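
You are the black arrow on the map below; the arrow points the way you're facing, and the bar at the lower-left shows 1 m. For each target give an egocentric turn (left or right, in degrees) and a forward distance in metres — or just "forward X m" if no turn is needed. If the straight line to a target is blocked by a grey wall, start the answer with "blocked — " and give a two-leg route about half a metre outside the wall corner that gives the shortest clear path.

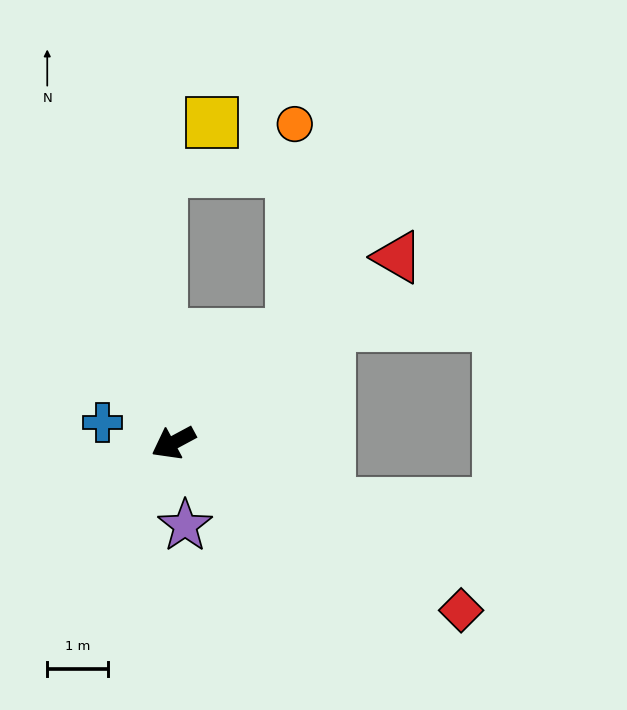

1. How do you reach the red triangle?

turn right 169°, forward 4.8 m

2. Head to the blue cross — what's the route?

turn right 44°, forward 1.2 m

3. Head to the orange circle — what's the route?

blocked — turn right 166°, forward 2.6 m, then turn left 47°, forward 3.4 m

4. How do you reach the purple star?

turn left 70°, forward 1.4 m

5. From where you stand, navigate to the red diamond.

turn left 121°, forward 5.4 m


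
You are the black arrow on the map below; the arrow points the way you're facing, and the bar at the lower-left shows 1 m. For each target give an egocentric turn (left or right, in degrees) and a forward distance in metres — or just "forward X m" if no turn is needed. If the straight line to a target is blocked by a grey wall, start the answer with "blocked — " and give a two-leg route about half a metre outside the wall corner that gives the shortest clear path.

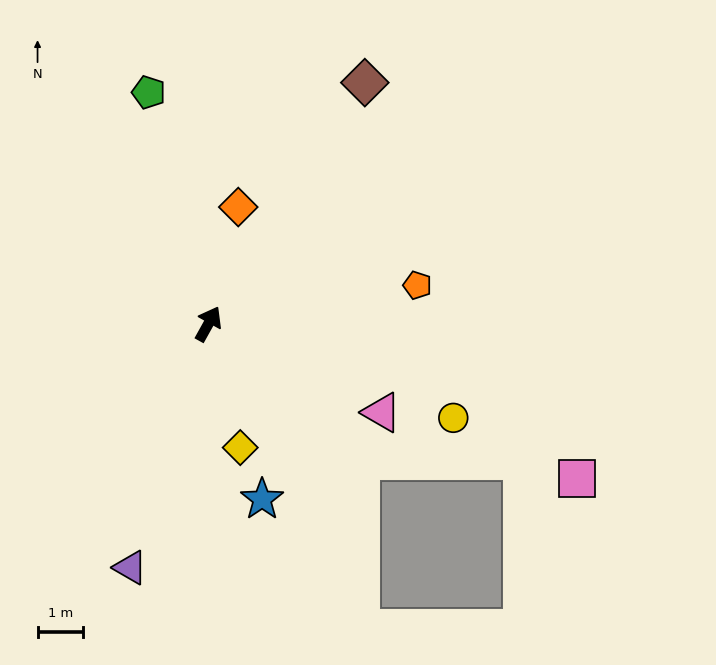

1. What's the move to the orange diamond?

turn left 15°, forward 2.7 m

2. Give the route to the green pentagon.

turn left 44°, forward 5.3 m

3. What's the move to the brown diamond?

turn right 4°, forward 6.3 m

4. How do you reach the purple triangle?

turn right 169°, forward 5.7 m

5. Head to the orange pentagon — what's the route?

turn right 50°, forward 4.7 m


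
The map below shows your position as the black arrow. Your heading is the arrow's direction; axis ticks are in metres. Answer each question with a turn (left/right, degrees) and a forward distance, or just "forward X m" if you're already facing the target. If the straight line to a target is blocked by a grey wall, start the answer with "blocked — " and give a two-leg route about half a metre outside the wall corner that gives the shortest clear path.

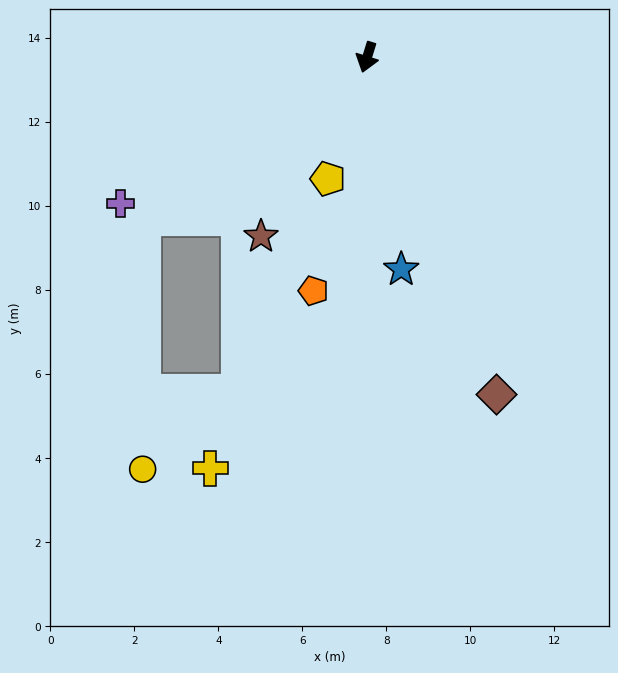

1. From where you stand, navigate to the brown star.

turn right 13°, forward 5.0 m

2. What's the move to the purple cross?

turn right 42°, forward 6.8 m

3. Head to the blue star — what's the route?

turn left 26°, forward 5.1 m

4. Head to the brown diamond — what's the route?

turn left 38°, forward 8.6 m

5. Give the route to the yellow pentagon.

forward 3.0 m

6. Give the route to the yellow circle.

blocked — turn right 37°, forward 6.6 m, then turn left 54°, forward 6.0 m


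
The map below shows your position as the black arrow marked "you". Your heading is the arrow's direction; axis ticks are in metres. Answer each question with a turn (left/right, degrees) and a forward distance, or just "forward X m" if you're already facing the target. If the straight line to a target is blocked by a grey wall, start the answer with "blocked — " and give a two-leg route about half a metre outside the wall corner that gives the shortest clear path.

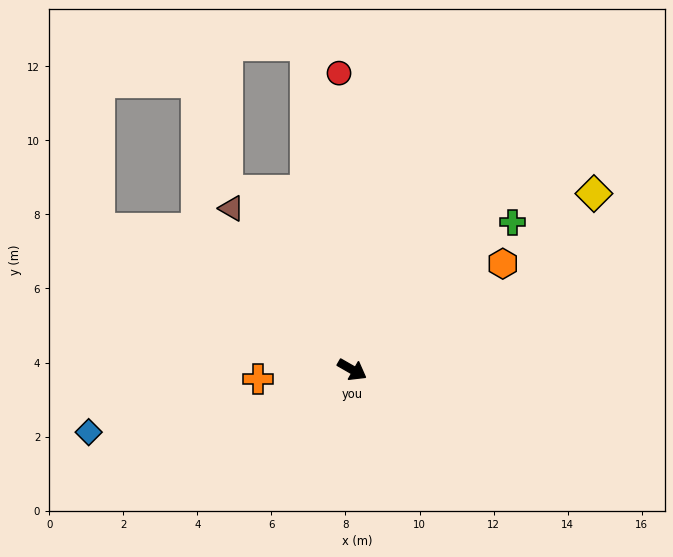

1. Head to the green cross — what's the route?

turn left 72°, forward 5.9 m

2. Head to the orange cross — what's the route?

turn right 145°, forward 2.6 m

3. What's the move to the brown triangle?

turn left 157°, forward 5.4 m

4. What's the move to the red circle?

turn left 122°, forward 8.0 m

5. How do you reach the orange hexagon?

turn left 65°, forward 5.0 m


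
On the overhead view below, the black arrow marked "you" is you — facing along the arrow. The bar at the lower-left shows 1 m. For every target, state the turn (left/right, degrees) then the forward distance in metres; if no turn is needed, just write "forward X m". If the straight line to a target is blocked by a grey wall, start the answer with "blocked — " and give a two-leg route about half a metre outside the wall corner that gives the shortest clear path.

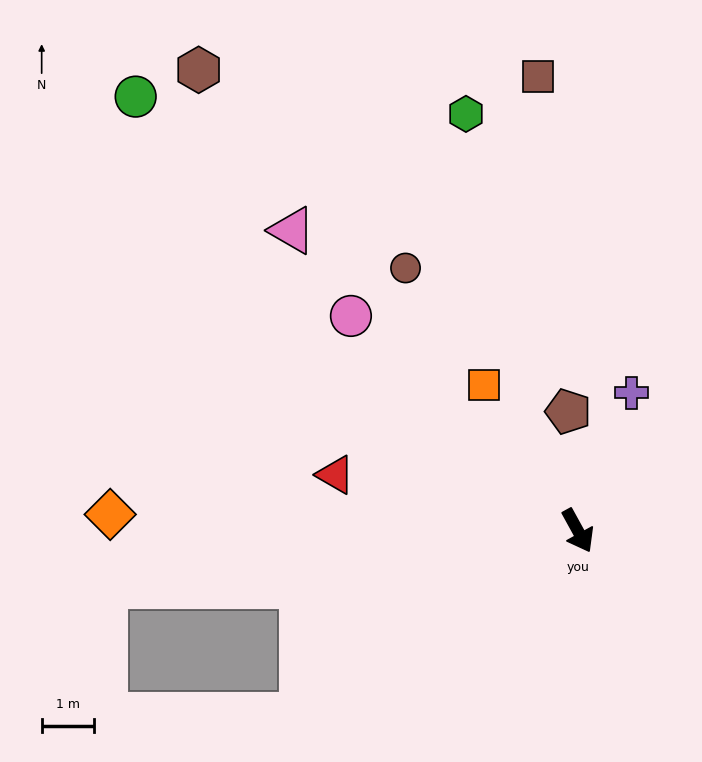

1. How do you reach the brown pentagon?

turn left 156°, forward 2.3 m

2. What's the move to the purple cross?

turn left 130°, forward 2.8 m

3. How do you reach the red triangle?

turn right 132°, forward 4.7 m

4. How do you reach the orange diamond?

turn right 121°, forward 8.9 m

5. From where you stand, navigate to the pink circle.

turn right 162°, forward 5.9 m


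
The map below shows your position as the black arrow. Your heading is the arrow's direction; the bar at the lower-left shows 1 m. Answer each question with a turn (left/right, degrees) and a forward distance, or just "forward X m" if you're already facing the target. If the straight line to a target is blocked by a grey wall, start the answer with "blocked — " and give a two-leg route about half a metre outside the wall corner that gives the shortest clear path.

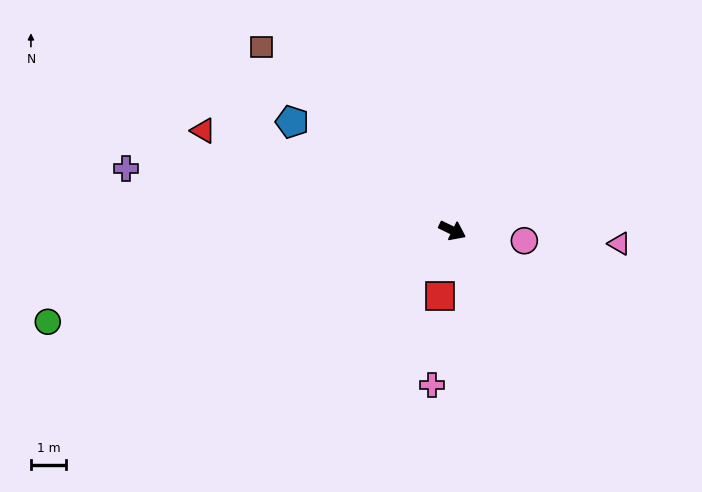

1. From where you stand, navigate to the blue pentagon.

turn left 172°, forward 5.5 m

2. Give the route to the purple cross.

turn right 165°, forward 9.4 m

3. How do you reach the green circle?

turn right 141°, forward 11.8 m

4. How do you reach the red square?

turn right 75°, forward 1.9 m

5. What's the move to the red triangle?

turn right 176°, forward 7.6 m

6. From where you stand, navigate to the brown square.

turn left 162°, forward 7.5 m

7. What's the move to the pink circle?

turn left 18°, forward 2.1 m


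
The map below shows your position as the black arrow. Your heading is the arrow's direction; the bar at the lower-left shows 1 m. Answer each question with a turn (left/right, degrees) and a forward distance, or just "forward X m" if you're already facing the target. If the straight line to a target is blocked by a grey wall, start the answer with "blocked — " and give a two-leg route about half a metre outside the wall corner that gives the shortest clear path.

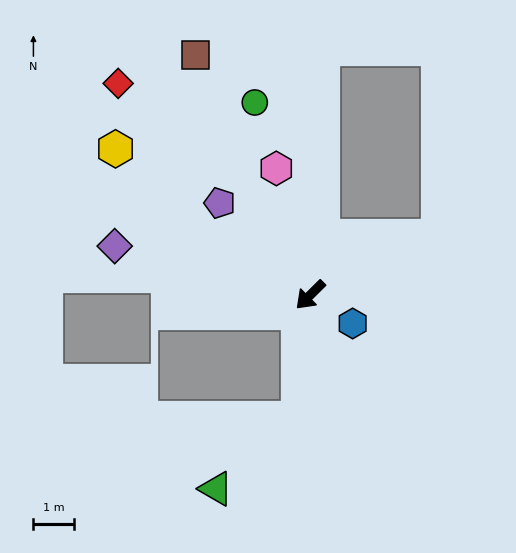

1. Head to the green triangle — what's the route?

blocked — turn left 40°, forward 3.1 m, then turn right 44°, forward 2.7 m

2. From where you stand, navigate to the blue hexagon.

turn left 101°, forward 1.3 m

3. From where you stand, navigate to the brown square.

turn right 109°, forward 6.5 m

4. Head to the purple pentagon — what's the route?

turn right 90°, forward 3.2 m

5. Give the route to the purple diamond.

turn right 59°, forward 5.0 m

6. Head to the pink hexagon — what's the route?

turn right 120°, forward 3.2 m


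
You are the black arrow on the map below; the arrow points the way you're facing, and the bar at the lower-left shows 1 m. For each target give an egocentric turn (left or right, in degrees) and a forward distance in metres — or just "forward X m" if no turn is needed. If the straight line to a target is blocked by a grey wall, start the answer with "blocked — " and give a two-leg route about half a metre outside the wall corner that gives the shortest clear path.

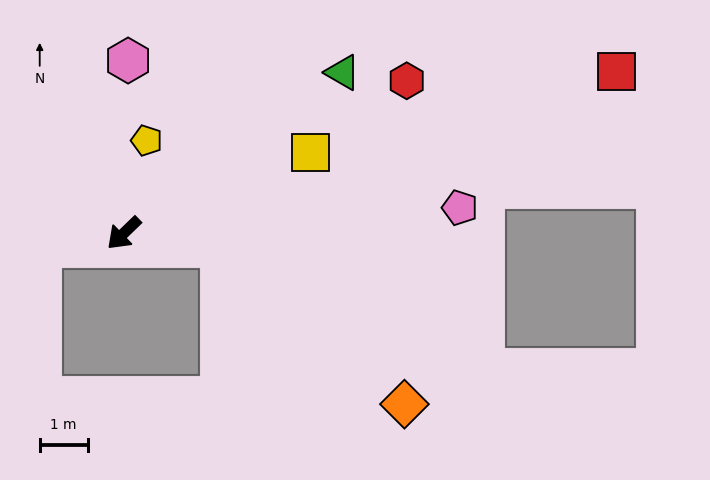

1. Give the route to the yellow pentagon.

turn right 148°, forward 2.0 m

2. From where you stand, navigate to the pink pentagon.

turn left 140°, forward 7.0 m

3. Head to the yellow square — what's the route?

turn left 159°, forward 4.2 m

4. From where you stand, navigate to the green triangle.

turn left 172°, forward 5.7 m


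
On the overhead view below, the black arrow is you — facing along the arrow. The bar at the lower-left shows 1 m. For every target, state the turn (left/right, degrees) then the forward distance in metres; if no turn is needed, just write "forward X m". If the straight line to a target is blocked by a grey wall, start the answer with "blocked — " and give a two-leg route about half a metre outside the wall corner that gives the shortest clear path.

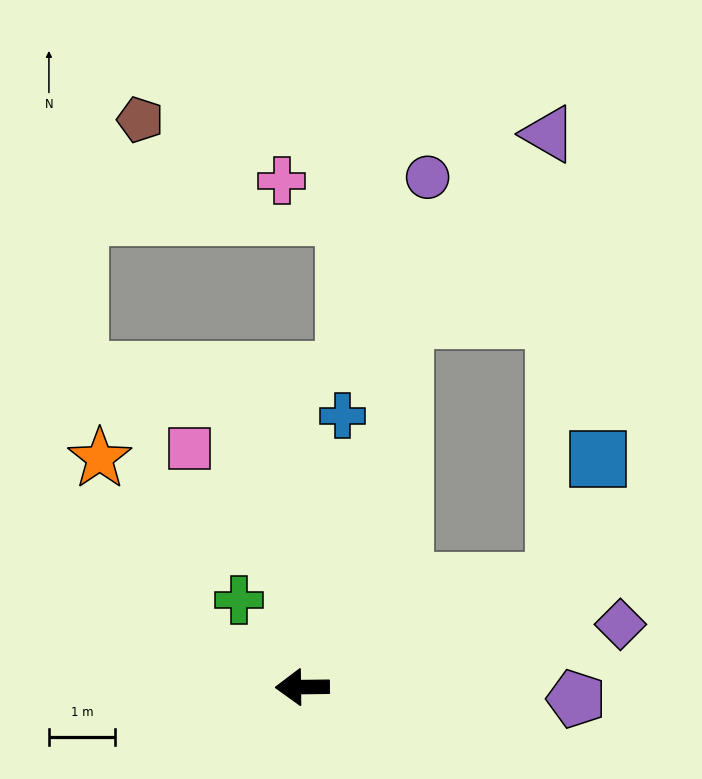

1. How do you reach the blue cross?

turn right 99°, forward 4.2 m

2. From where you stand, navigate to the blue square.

blocked — turn right 158°, forward 4.1 m, then turn left 47°, forward 2.0 m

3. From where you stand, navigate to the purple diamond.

turn right 170°, forward 4.9 m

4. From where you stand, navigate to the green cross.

turn right 55°, forward 1.6 m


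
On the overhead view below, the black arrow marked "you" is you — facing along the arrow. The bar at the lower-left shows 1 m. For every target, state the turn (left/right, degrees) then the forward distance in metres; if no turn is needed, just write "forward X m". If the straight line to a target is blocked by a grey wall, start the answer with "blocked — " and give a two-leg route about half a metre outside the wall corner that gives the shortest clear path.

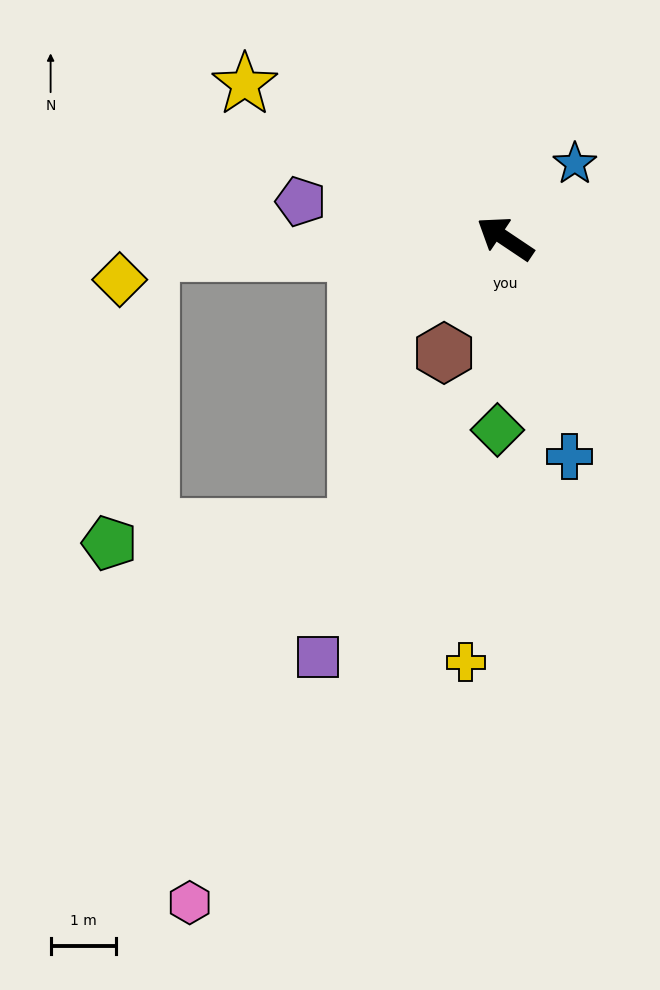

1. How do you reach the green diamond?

turn left 121°, forward 2.9 m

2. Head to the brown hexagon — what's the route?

turn left 96°, forward 2.0 m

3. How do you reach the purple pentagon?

turn left 24°, forward 3.2 m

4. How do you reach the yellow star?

turn left 3°, forward 4.6 m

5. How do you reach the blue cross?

turn left 140°, forward 3.5 m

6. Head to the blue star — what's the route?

turn right 99°, forward 1.6 m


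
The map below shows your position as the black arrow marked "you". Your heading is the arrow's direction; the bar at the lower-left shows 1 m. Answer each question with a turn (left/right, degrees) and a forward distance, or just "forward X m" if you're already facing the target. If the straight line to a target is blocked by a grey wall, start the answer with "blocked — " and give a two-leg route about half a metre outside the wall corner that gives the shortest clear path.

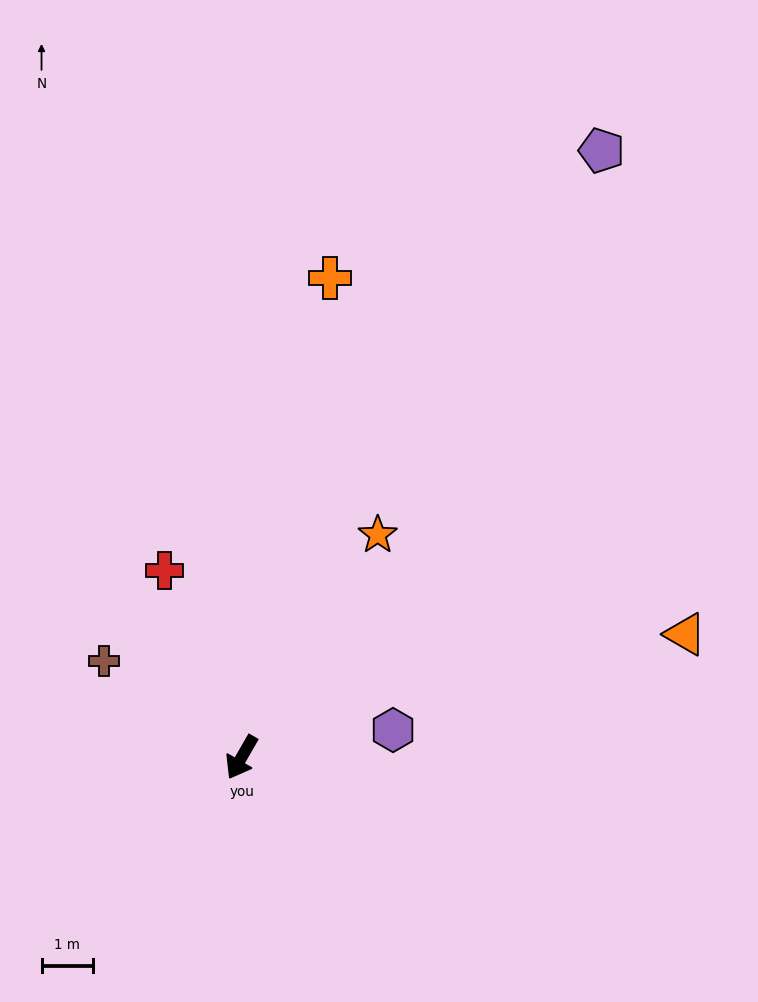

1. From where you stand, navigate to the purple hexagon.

turn left 130°, forward 3.0 m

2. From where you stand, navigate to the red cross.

turn right 128°, forward 4.0 m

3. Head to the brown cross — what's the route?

turn right 95°, forward 3.3 m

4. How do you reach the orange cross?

turn right 161°, forward 9.5 m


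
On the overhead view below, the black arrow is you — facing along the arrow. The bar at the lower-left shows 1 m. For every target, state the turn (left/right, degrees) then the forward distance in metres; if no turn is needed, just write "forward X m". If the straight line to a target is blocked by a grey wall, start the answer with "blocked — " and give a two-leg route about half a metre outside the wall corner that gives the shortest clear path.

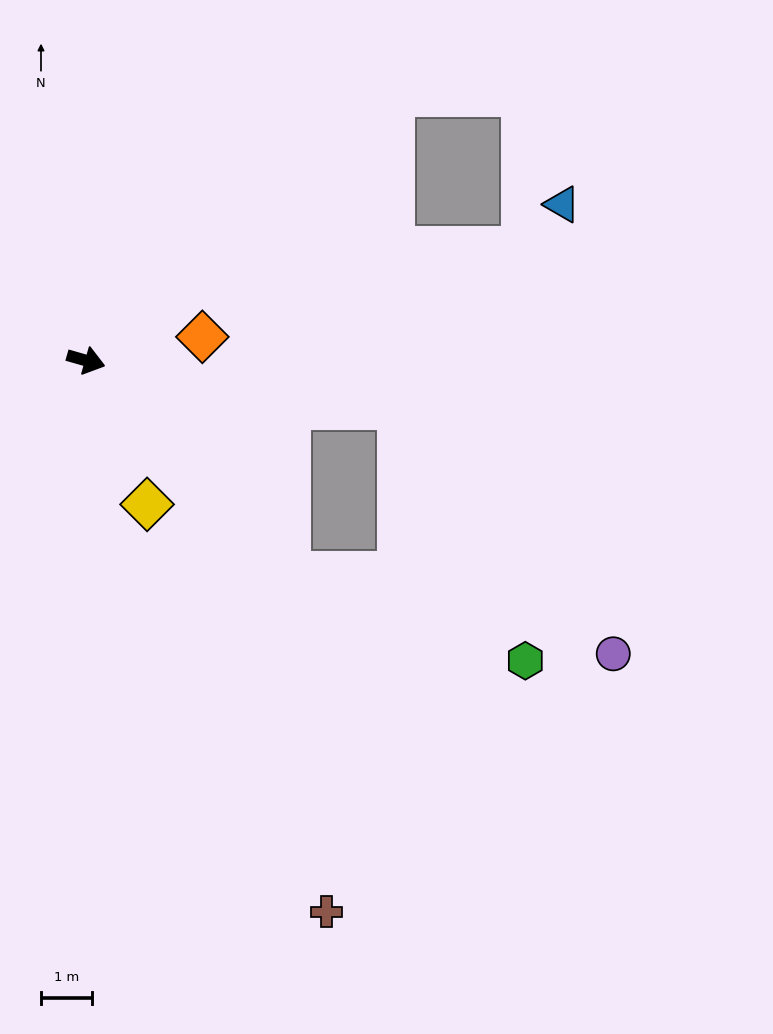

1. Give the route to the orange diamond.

turn left 27°, forward 2.3 m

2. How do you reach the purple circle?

blocked — turn right 30°, forward 5.8 m, then turn left 32°, forward 6.5 m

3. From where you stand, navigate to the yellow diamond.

turn right 51°, forward 3.1 m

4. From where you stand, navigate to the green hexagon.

blocked — turn right 30°, forward 5.8 m, then turn left 26°, forward 4.9 m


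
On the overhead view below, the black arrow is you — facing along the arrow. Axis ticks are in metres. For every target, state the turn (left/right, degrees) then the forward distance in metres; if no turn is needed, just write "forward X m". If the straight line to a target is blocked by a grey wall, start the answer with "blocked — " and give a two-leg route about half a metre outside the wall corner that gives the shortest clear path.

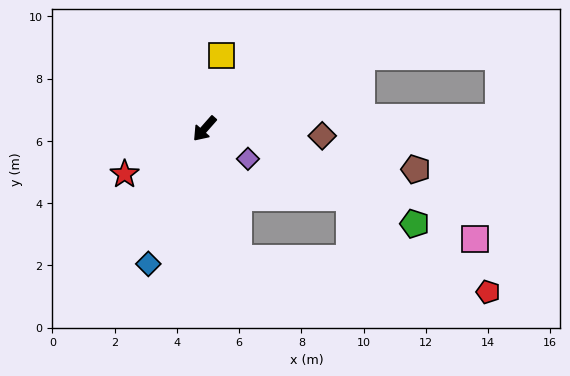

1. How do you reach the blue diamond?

turn left 19°, forward 4.7 m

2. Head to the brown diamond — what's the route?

turn left 128°, forward 3.8 m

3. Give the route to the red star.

turn right 19°, forward 3.0 m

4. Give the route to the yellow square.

turn right 152°, forward 2.4 m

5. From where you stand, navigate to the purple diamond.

turn left 97°, forward 1.7 m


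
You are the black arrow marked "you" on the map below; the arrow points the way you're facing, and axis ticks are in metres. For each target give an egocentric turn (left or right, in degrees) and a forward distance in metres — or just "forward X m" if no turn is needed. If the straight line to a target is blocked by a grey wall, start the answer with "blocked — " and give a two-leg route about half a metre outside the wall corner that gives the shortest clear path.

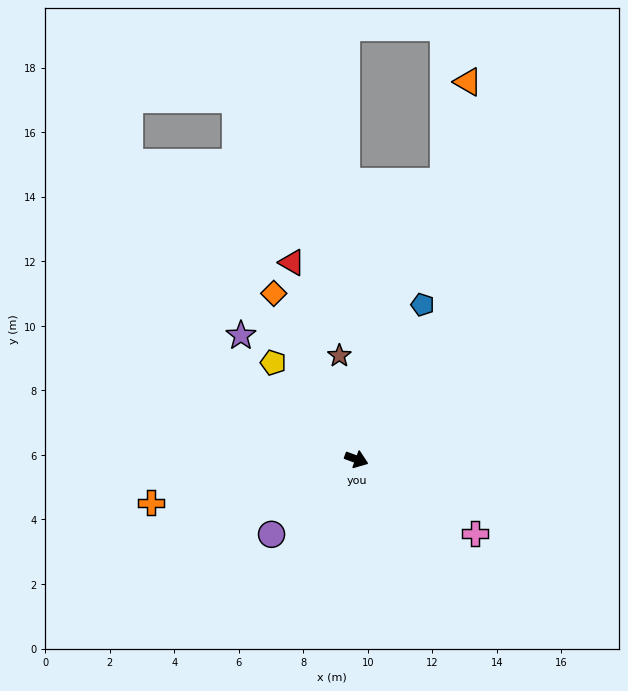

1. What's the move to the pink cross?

turn right 12°, forward 4.3 m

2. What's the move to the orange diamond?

turn left 137°, forward 5.7 m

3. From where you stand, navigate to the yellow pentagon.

turn left 151°, forward 4.0 m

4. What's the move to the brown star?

turn left 120°, forward 3.3 m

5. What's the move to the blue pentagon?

turn left 87°, forward 5.2 m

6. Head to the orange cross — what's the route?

turn right 148°, forward 6.5 m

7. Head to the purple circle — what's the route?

turn right 118°, forward 3.5 m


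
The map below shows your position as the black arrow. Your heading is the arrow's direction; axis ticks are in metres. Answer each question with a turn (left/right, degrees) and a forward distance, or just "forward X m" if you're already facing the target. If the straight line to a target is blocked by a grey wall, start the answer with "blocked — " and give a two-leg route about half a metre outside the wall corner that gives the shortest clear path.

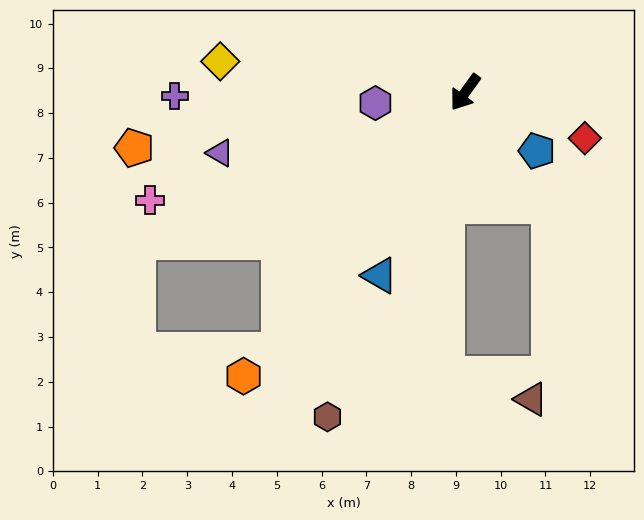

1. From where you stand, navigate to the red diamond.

turn left 105°, forward 2.9 m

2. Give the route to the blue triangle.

turn left 11°, forward 4.5 m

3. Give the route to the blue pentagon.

turn left 87°, forward 2.1 m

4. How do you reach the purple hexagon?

turn right 47°, forward 2.0 m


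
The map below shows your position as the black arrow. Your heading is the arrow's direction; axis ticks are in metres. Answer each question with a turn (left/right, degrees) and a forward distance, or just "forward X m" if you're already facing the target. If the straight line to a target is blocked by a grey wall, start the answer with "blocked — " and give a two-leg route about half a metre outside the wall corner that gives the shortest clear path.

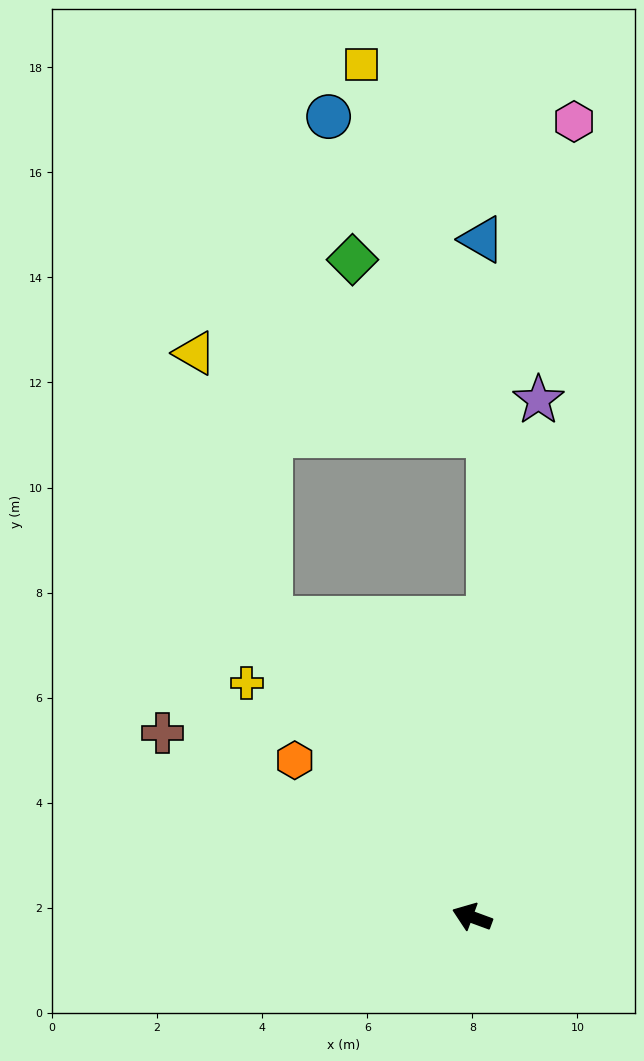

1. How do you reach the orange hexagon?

turn right 21°, forward 4.5 m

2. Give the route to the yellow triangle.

blocked — turn right 36°, forward 6.9 m, then turn right 18°, forward 5.3 m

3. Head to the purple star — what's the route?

turn right 77°, forward 9.9 m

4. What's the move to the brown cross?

turn right 11°, forward 6.9 m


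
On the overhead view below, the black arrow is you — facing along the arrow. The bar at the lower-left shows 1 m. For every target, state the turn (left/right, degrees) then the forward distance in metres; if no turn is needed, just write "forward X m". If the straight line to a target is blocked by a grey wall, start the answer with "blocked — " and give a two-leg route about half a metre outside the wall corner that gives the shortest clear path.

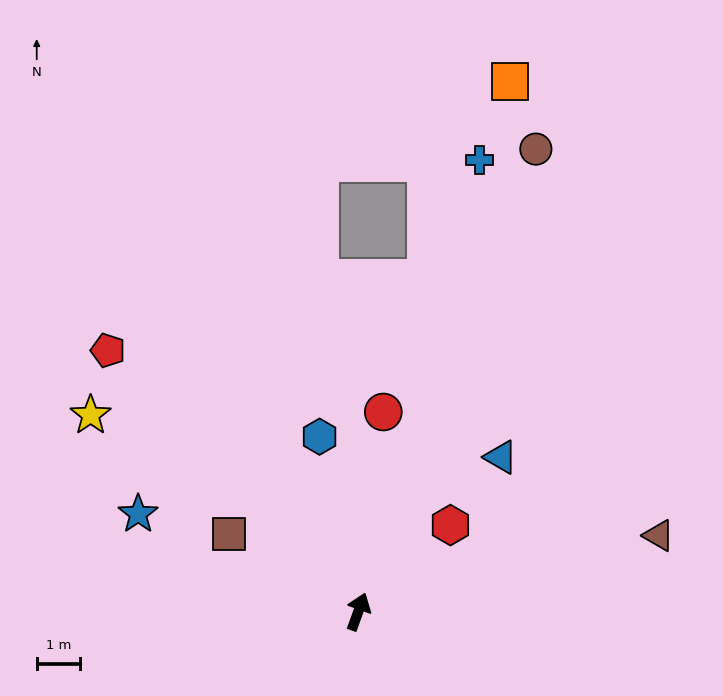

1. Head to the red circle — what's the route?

turn left 13°, forward 4.6 m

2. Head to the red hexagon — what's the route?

turn right 27°, forward 2.9 m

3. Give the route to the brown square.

turn left 79°, forward 3.4 m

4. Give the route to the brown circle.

forward 11.4 m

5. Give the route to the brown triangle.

turn right 56°, forward 7.1 m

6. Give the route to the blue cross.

turn left 5°, forward 10.7 m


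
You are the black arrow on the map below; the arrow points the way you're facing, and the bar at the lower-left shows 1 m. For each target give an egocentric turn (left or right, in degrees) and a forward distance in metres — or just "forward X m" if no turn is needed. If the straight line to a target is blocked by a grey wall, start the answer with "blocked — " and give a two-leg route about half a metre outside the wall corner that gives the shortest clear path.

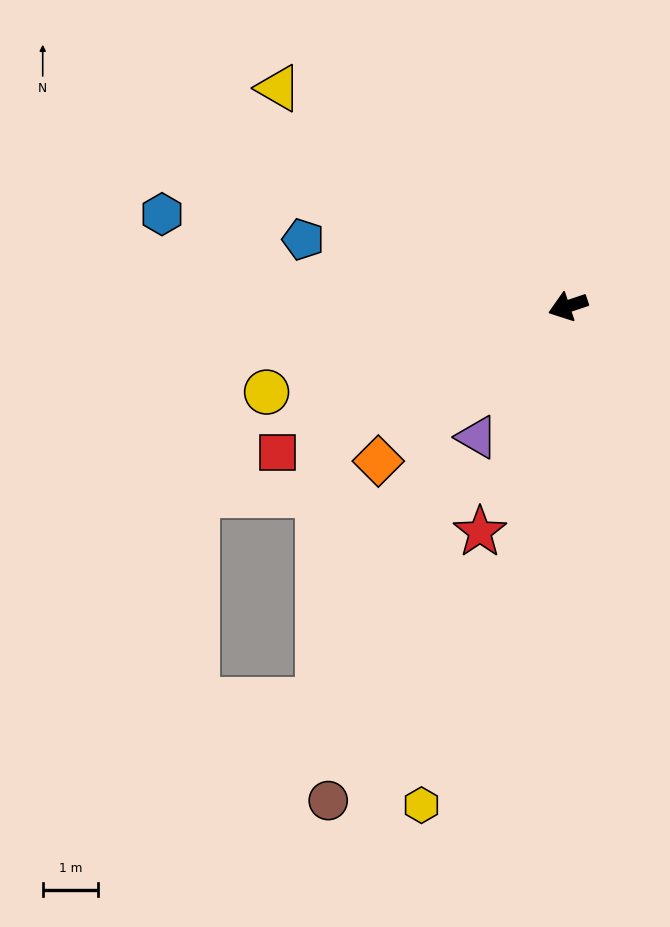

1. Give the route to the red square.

turn left 8°, forward 5.9 m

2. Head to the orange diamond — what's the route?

turn left 21°, forward 4.4 m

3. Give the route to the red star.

turn left 50°, forward 4.4 m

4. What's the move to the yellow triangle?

turn right 56°, forward 6.6 m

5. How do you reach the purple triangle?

turn left 37°, forward 2.9 m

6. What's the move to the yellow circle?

turn right 3°, forward 5.7 m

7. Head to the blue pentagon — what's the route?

turn right 33°, forward 5.0 m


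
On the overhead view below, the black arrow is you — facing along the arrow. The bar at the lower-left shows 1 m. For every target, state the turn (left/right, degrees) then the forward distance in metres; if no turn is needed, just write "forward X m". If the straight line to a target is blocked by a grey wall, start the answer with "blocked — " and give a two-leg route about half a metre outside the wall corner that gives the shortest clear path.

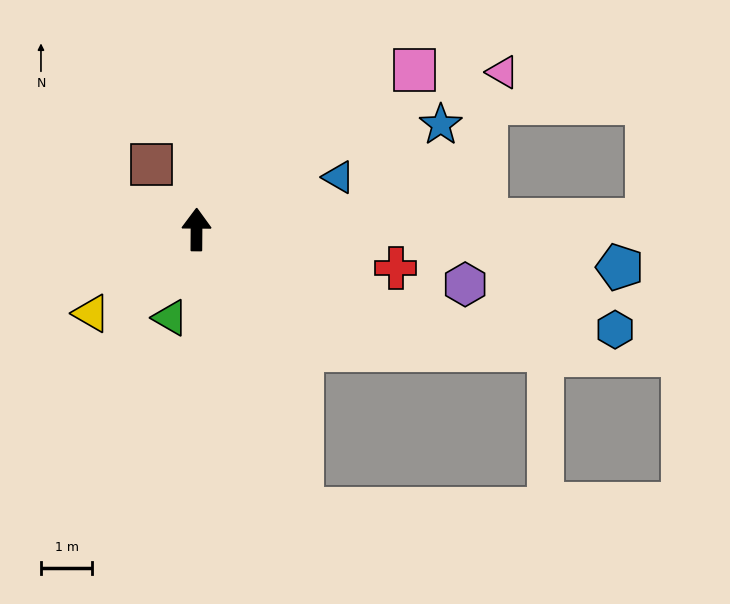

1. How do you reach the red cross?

turn right 101°, forward 3.9 m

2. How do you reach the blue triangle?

turn right 69°, forward 2.9 m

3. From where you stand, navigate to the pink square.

turn right 53°, forward 5.2 m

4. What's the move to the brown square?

turn left 35°, forward 1.5 m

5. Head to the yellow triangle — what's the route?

turn left 129°, forward 2.6 m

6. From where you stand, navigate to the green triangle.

turn left 164°, forward 1.8 m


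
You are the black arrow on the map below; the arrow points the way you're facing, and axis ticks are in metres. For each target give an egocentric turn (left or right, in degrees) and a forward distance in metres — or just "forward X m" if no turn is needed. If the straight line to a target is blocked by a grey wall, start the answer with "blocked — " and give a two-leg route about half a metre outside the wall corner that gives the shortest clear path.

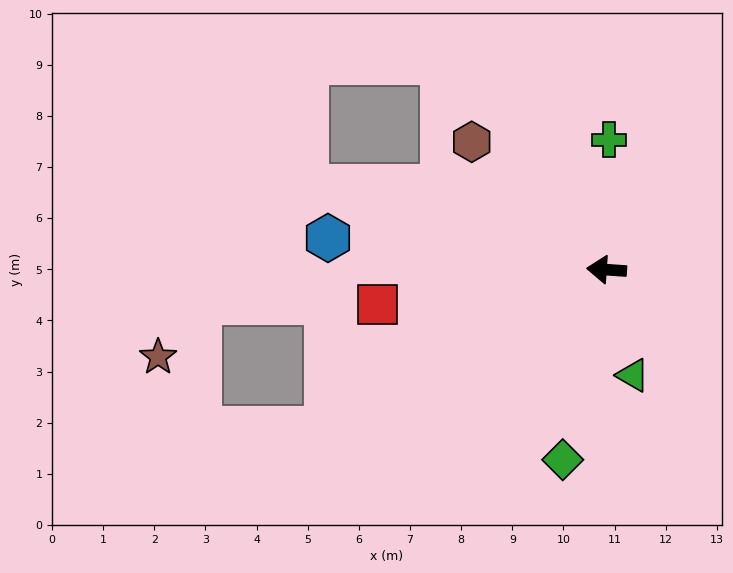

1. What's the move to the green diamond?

turn left 81°, forward 3.8 m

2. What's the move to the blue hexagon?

turn right 3°, forward 5.5 m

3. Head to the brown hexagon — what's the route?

turn right 40°, forward 3.6 m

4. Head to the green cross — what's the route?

turn right 87°, forward 2.5 m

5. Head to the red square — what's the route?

turn left 13°, forward 4.5 m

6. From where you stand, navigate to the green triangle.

turn left 108°, forward 2.1 m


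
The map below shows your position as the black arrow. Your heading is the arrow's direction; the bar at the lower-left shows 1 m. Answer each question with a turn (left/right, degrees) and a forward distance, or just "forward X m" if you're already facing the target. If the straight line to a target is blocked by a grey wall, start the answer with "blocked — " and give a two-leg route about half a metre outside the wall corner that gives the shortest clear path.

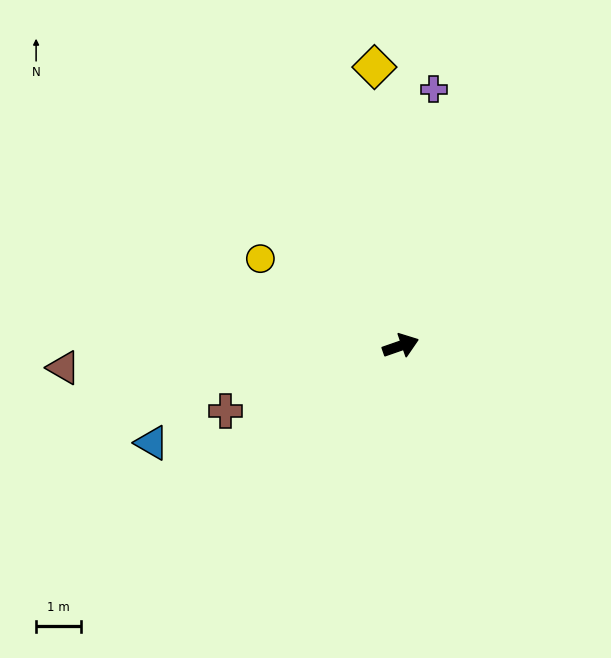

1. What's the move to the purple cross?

turn left 64°, forward 5.8 m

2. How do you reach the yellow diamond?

turn left 76°, forward 6.3 m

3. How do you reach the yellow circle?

turn left 129°, forward 3.7 m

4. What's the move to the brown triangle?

turn left 165°, forward 7.6 m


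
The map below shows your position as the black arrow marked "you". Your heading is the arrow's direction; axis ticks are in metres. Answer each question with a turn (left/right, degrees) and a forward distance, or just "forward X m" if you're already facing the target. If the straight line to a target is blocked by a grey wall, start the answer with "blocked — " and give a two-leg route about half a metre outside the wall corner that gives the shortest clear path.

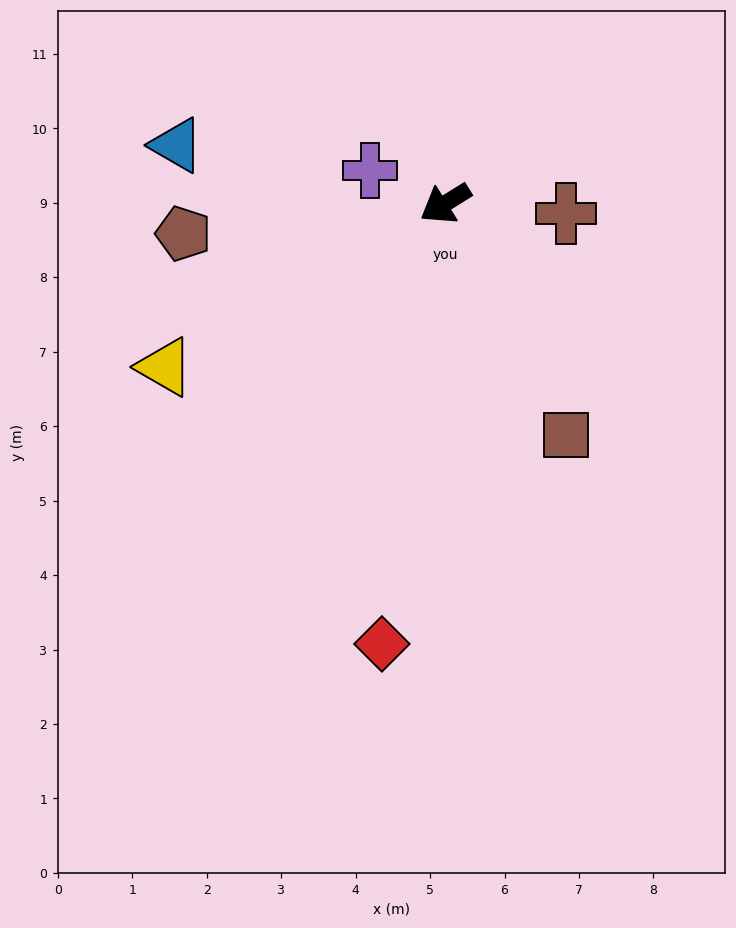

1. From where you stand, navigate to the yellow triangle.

forward 4.4 m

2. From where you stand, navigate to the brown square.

turn left 86°, forward 3.5 m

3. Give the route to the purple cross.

turn right 55°, forward 1.1 m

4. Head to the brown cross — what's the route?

turn left 143°, forward 1.6 m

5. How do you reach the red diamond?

turn left 50°, forward 6.0 m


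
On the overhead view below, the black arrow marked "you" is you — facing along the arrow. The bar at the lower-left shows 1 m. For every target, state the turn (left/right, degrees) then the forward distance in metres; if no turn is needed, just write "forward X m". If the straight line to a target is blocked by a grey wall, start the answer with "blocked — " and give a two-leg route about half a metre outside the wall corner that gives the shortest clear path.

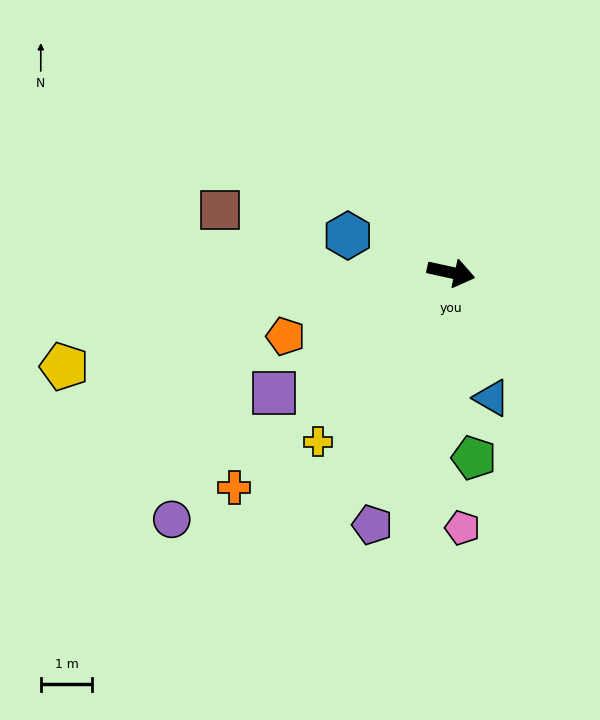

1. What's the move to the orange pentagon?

turn right 147°, forward 3.4 m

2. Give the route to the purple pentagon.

turn right 95°, forward 5.1 m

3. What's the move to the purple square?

turn right 134°, forward 4.2 m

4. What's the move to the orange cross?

turn right 123°, forward 5.9 m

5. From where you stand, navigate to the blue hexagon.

turn left 173°, forward 2.1 m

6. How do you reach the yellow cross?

turn right 116°, forward 4.2 m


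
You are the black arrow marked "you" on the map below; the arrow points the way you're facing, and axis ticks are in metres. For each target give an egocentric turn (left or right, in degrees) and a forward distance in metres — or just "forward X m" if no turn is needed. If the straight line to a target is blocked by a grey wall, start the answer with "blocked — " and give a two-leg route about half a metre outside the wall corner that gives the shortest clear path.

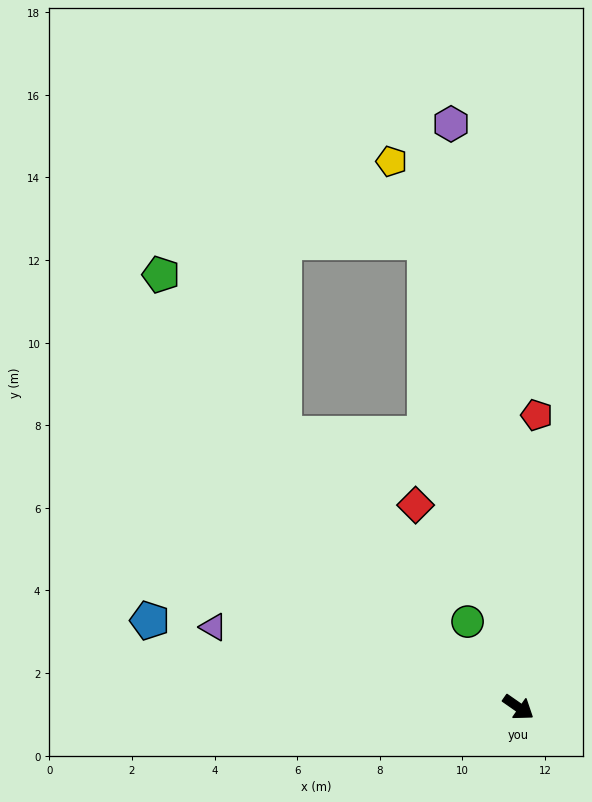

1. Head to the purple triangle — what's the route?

turn right 160°, forward 7.6 m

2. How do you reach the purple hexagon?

turn left 131°, forward 14.2 m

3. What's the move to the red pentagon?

turn left 121°, forward 7.1 m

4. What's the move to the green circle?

turn left 156°, forward 2.4 m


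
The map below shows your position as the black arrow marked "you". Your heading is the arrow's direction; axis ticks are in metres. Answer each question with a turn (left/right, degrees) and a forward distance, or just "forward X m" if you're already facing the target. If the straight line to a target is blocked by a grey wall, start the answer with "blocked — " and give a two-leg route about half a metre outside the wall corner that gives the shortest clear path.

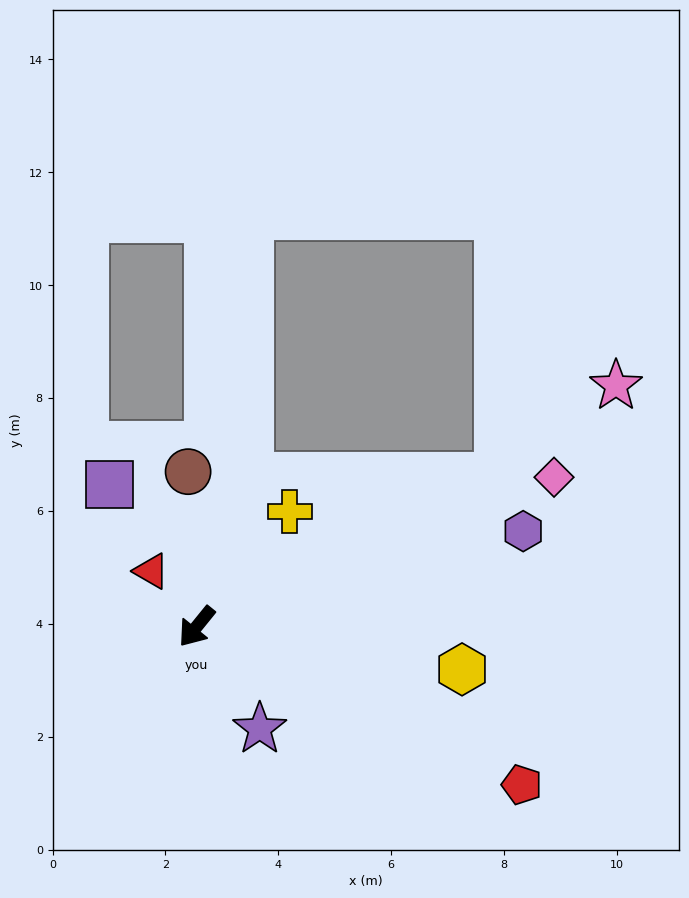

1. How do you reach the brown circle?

turn right 138°, forward 2.8 m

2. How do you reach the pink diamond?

turn left 152°, forward 6.9 m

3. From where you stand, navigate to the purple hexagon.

turn left 145°, forward 6.0 m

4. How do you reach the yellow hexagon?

turn left 120°, forward 4.8 m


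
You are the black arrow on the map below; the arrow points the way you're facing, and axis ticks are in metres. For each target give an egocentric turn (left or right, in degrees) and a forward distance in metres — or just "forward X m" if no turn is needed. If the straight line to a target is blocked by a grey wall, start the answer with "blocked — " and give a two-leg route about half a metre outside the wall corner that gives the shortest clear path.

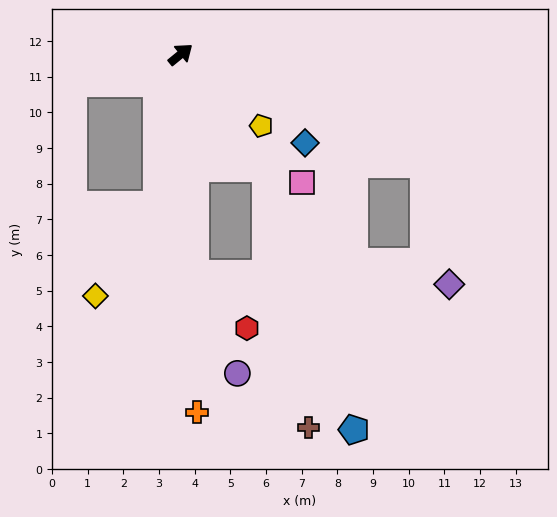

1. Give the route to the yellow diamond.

blocked — turn right 138°, forward 4.3 m, then turn right 26°, forward 3.1 m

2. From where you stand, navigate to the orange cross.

turn right 127°, forward 10.0 m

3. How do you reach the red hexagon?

blocked — turn right 126°, forward 6.2 m, then turn left 41°, forward 2.1 m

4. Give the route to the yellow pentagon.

turn right 81°, forward 3.0 m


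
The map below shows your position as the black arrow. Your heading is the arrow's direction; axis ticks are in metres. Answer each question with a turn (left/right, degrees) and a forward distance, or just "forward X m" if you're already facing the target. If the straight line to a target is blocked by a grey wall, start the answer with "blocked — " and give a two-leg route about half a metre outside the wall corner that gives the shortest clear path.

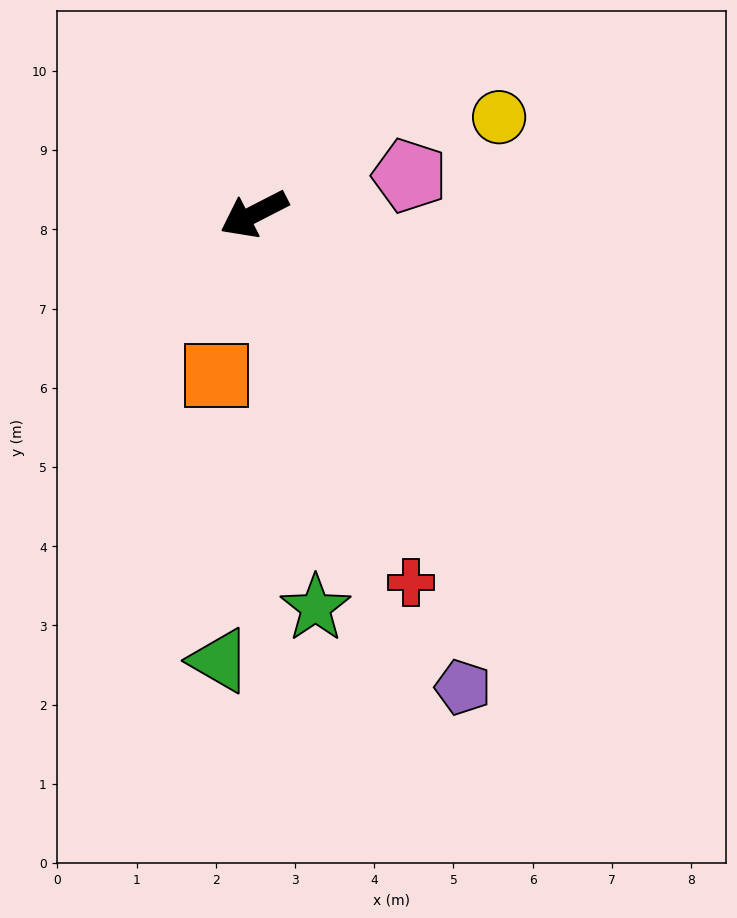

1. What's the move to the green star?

turn left 72°, forward 5.0 m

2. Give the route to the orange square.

turn left 50°, forward 2.1 m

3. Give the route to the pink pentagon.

turn left 167°, forward 2.0 m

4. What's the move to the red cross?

turn left 86°, forward 5.1 m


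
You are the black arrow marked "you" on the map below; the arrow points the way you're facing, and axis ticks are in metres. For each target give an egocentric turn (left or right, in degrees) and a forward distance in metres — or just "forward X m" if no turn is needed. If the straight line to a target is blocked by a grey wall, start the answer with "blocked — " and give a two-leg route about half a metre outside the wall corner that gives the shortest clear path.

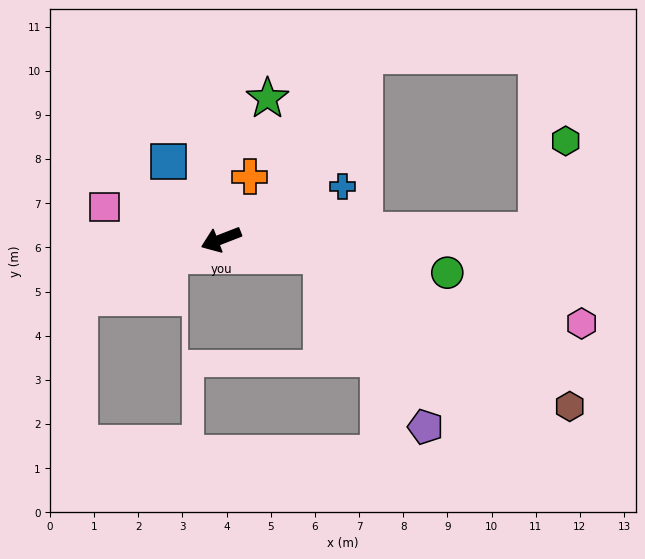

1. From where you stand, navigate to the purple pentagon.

blocked — turn left 150°, forward 2.3 m, then turn right 50°, forward 4.5 m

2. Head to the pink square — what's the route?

turn right 37°, forward 2.7 m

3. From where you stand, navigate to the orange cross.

turn right 136°, forward 1.6 m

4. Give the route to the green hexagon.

blocked — turn left 160°, forward 7.2 m, then turn left 71°, forward 2.1 m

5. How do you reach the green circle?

turn left 150°, forward 5.2 m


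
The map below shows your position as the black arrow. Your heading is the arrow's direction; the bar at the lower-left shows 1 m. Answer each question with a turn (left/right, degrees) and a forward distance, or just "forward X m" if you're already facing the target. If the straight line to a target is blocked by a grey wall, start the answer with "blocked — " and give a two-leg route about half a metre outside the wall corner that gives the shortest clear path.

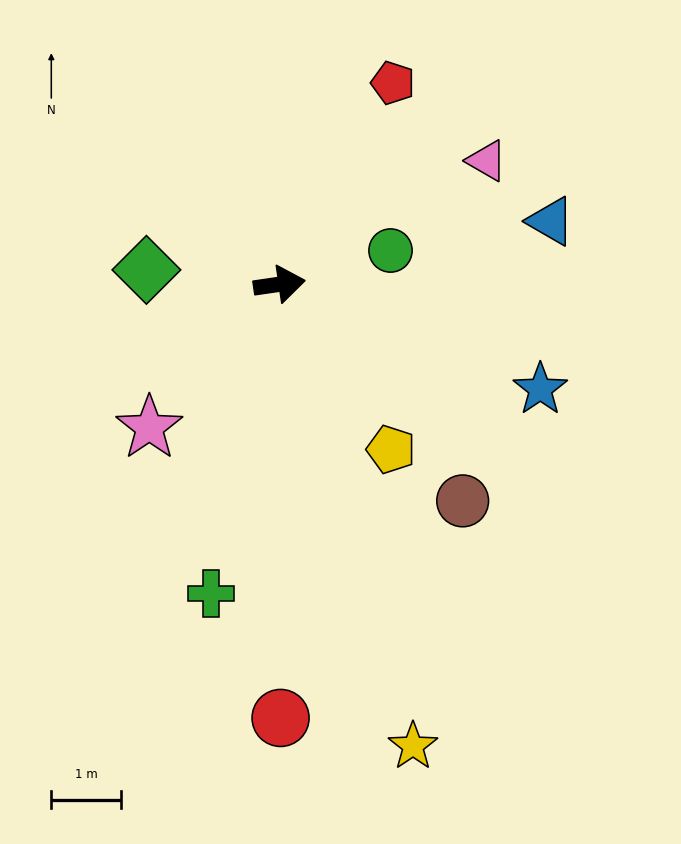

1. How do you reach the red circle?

turn right 98°, forward 6.2 m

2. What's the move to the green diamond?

turn left 166°, forward 1.9 m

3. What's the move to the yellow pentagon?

turn right 64°, forward 2.9 m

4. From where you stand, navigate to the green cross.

turn right 111°, forward 4.5 m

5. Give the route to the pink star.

turn right 141°, forward 2.8 m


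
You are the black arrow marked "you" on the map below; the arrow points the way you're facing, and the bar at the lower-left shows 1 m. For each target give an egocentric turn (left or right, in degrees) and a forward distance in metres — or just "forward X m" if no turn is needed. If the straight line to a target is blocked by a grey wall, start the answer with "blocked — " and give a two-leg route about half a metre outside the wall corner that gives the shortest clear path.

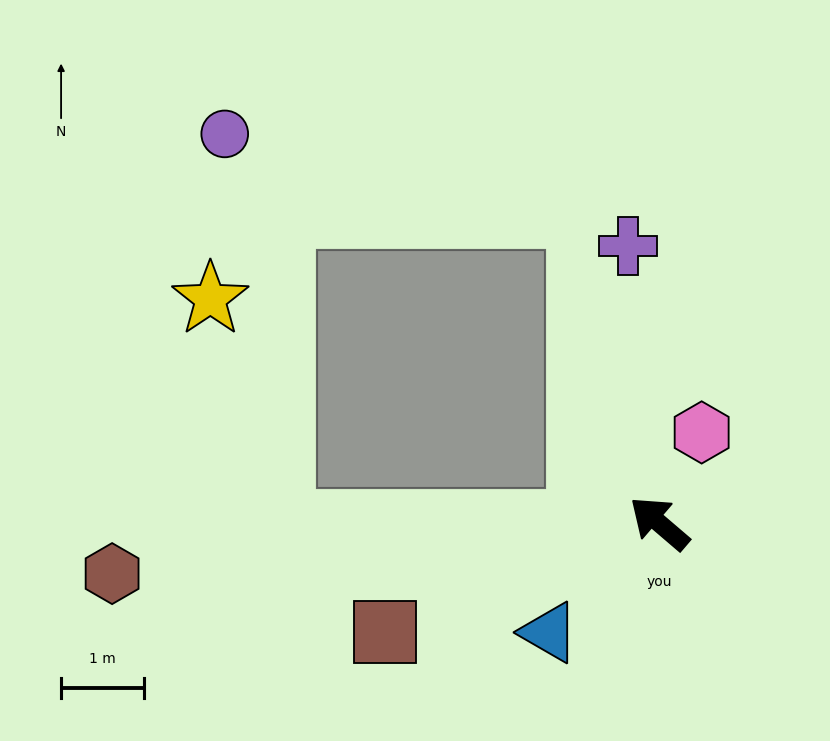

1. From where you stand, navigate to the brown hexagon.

turn left 46°, forward 6.6 m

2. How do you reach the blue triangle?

turn left 85°, forward 1.9 m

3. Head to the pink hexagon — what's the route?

turn right 75°, forward 1.2 m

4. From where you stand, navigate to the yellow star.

blocked — turn left 41°, forward 4.6 m, then turn right 74°, forward 2.8 m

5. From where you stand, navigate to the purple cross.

turn right 43°, forward 3.4 m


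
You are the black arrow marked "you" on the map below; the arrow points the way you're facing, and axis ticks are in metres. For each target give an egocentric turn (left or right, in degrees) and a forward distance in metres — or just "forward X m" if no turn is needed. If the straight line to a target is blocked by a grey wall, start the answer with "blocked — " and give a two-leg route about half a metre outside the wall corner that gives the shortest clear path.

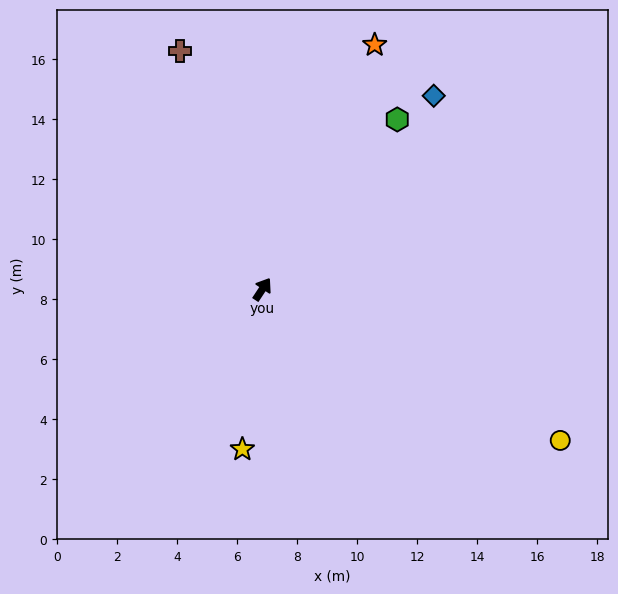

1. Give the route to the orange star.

turn left 9°, forward 9.0 m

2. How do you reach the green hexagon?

turn right 5°, forward 7.2 m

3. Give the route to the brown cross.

turn left 53°, forward 8.4 m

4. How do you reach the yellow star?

turn right 154°, forward 5.4 m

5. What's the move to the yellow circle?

turn right 83°, forward 11.1 m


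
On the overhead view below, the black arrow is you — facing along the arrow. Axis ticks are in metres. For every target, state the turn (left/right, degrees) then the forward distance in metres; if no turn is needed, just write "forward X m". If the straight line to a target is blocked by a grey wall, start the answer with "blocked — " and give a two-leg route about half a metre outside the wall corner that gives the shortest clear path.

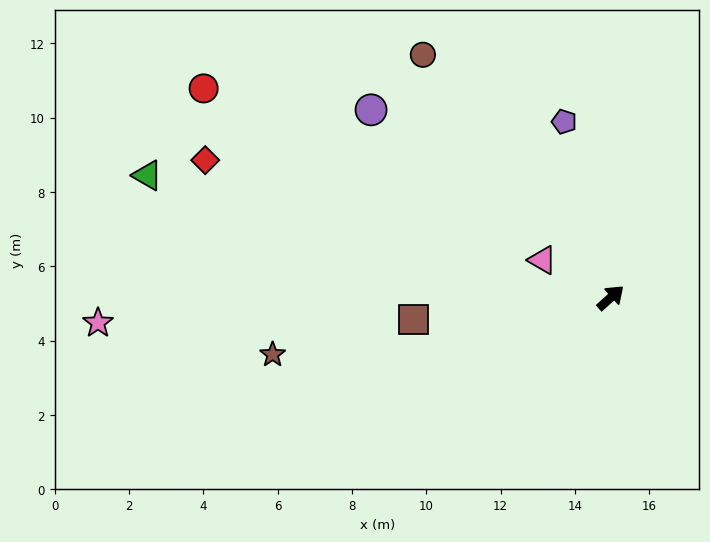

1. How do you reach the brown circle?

turn left 86°, forward 8.3 m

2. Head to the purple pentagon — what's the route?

turn left 63°, forward 4.9 m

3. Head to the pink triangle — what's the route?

turn left 109°, forward 2.1 m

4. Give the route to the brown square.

turn left 144°, forward 5.3 m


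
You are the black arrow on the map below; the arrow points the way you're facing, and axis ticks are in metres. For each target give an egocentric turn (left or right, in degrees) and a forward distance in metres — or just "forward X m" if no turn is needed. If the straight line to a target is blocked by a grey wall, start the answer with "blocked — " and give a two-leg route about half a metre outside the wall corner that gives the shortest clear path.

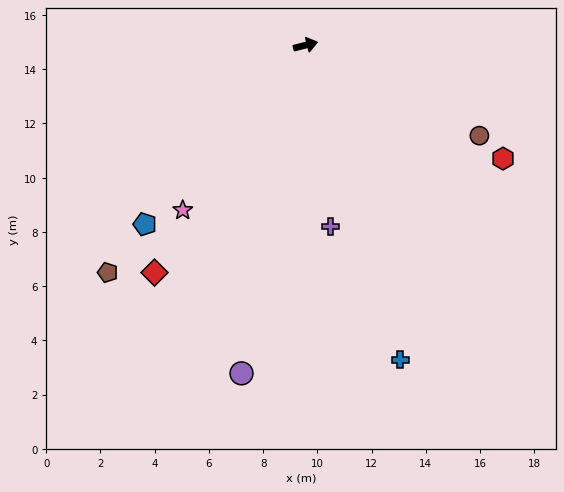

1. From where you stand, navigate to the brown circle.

turn right 42°, forward 7.2 m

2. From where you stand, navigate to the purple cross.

turn right 97°, forward 6.7 m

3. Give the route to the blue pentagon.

turn right 146°, forward 8.9 m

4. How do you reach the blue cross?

turn right 88°, forward 12.1 m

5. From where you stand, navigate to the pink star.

turn right 141°, forward 7.6 m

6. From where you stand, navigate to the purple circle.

turn right 115°, forward 12.3 m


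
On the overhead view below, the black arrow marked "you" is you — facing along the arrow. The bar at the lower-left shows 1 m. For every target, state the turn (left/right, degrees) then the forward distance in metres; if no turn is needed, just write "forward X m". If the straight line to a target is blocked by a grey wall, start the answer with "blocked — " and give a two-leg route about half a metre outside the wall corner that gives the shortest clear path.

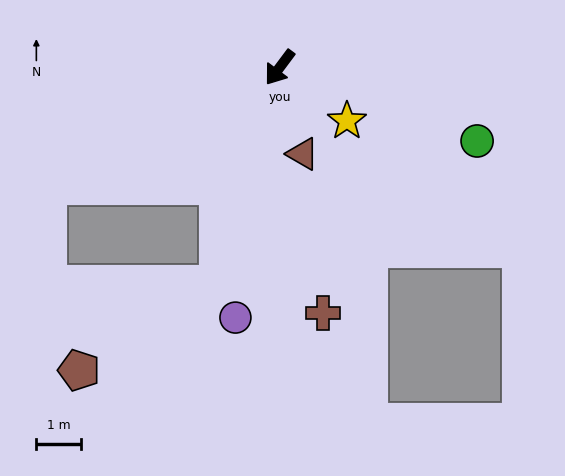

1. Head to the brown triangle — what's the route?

turn left 52°, forward 2.0 m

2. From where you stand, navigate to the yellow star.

turn left 88°, forward 1.9 m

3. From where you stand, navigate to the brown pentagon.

blocked — turn left 21°, forward 5.1 m, then turn right 42°, forward 3.7 m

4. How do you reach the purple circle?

turn left 27°, forward 5.7 m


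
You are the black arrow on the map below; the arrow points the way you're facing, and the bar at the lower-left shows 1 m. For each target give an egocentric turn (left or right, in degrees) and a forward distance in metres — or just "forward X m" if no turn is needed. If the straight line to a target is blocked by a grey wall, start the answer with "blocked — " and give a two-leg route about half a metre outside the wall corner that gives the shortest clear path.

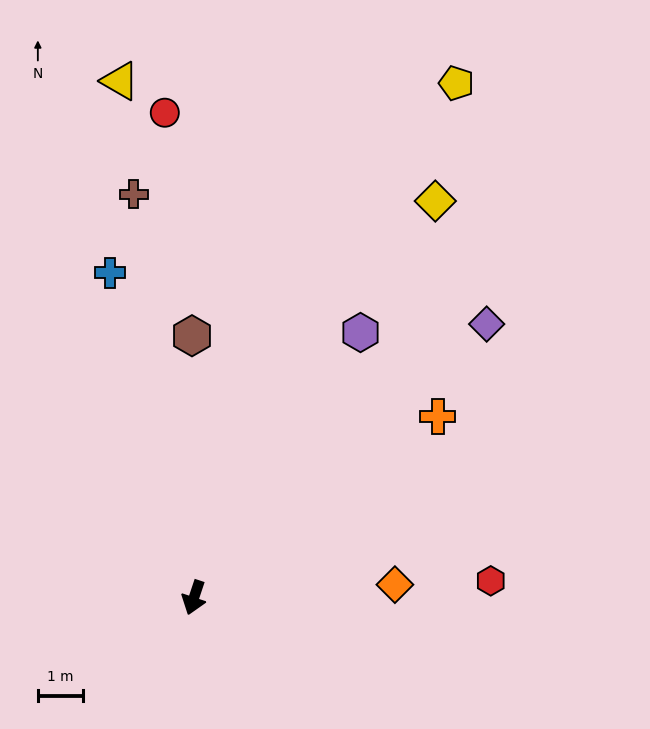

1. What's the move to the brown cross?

turn right 153°, forward 9.1 m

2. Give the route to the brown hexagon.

turn right 161°, forward 5.8 m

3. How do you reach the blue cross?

turn right 147°, forward 7.5 m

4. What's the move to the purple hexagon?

turn left 166°, forward 7.0 m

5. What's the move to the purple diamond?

turn left 152°, forward 8.9 m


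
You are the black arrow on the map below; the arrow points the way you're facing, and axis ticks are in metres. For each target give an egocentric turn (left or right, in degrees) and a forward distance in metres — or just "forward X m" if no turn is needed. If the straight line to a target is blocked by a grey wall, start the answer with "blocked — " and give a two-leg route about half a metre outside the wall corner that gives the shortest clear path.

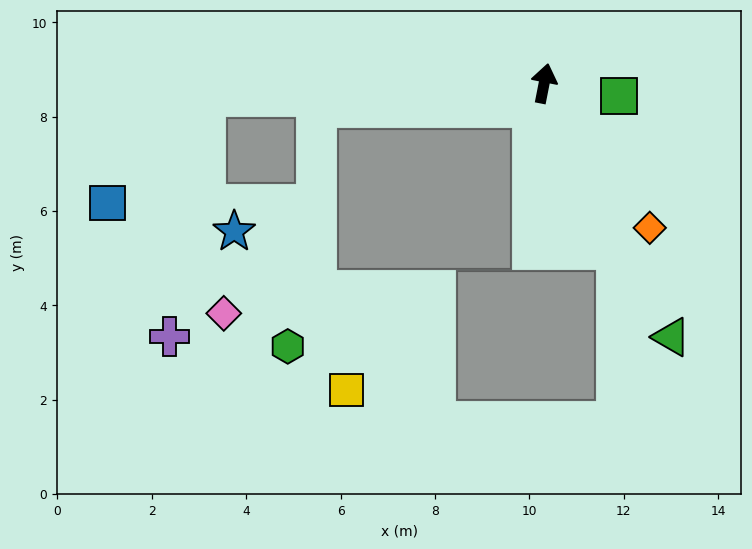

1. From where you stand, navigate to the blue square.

blocked — turn left 103°, forward 7.2 m, then turn left 46°, forward 3.1 m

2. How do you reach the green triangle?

turn right 142°, forward 6.0 m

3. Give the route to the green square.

turn right 89°, forward 1.6 m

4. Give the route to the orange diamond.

turn right 133°, forward 3.8 m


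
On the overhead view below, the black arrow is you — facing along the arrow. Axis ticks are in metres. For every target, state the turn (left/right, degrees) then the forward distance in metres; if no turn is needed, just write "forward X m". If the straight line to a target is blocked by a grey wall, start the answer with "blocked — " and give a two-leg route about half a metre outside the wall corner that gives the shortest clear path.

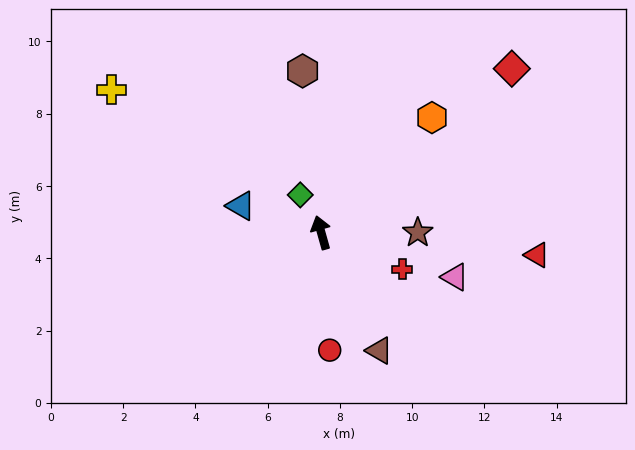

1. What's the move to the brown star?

turn right 106°, forward 2.7 m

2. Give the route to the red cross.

turn right 130°, forward 2.5 m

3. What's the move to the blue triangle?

turn left 56°, forward 2.3 m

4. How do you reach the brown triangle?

turn right 169°, forward 3.6 m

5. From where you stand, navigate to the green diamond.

turn left 13°, forward 1.2 m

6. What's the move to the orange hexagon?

turn right 60°, forward 4.4 m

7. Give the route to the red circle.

turn left 168°, forward 3.3 m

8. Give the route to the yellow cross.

turn left 40°, forward 7.0 m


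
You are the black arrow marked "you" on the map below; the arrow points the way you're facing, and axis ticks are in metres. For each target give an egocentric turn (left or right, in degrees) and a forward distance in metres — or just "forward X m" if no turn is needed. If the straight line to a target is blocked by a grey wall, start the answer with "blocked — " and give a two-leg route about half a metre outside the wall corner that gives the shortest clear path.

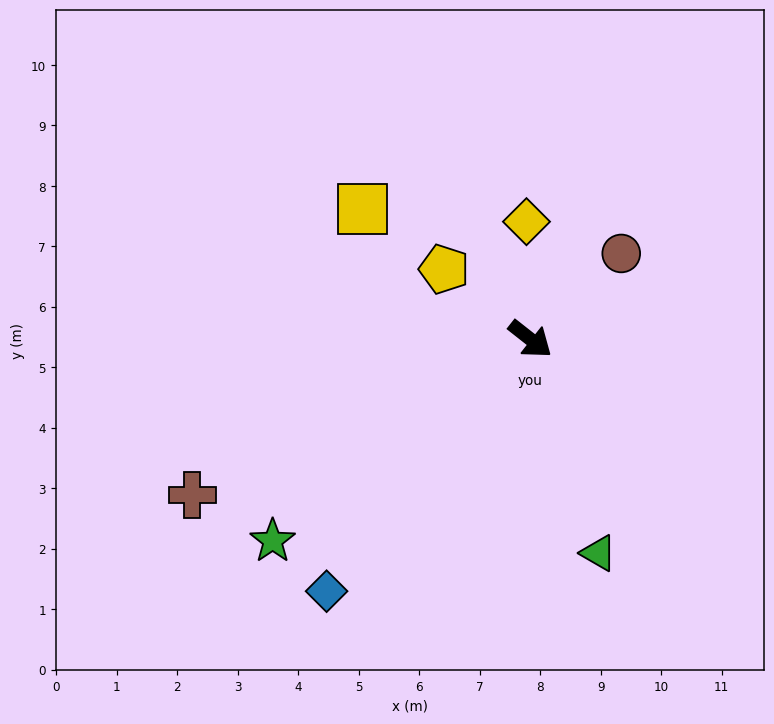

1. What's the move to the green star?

turn right 104°, forward 5.4 m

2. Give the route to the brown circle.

turn left 82°, forward 2.1 m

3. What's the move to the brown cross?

turn right 117°, forward 6.2 m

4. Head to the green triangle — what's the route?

turn right 34°, forward 3.7 m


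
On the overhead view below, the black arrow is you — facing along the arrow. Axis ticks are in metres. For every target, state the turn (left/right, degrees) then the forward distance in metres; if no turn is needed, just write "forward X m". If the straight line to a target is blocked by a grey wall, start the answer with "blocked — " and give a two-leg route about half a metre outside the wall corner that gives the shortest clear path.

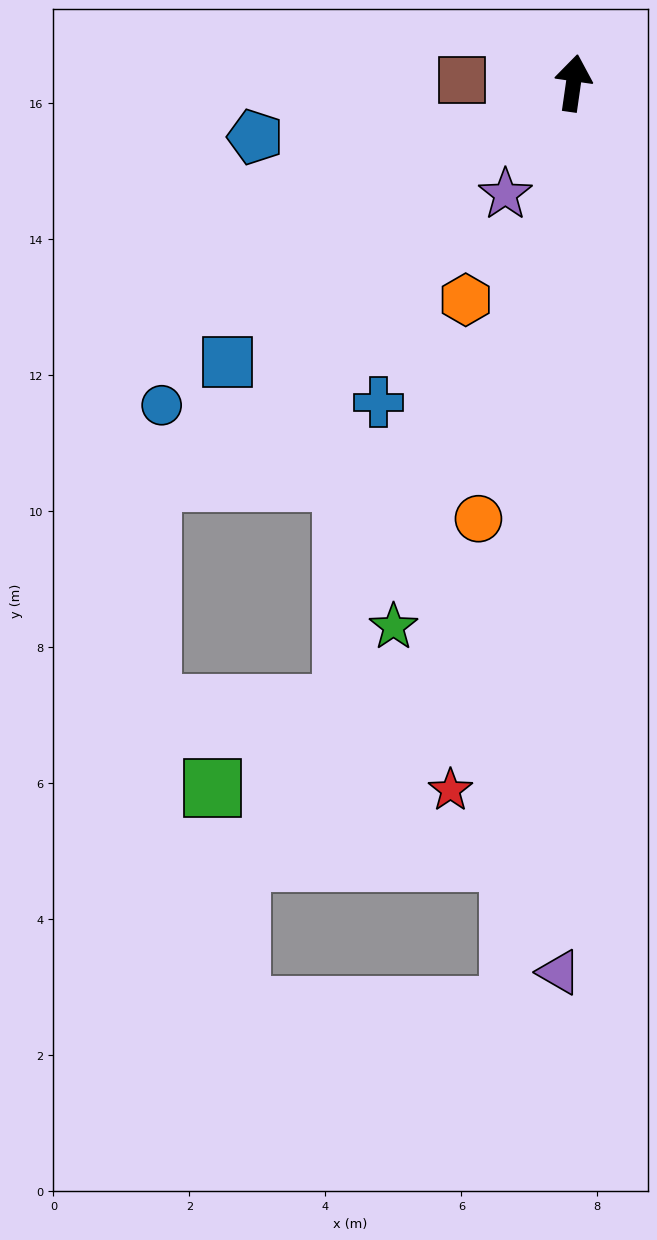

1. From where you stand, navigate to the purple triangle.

turn right 173°, forward 13.1 m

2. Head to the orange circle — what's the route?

turn left 176°, forward 6.6 m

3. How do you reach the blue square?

turn left 137°, forward 6.5 m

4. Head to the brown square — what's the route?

turn left 97°, forward 1.6 m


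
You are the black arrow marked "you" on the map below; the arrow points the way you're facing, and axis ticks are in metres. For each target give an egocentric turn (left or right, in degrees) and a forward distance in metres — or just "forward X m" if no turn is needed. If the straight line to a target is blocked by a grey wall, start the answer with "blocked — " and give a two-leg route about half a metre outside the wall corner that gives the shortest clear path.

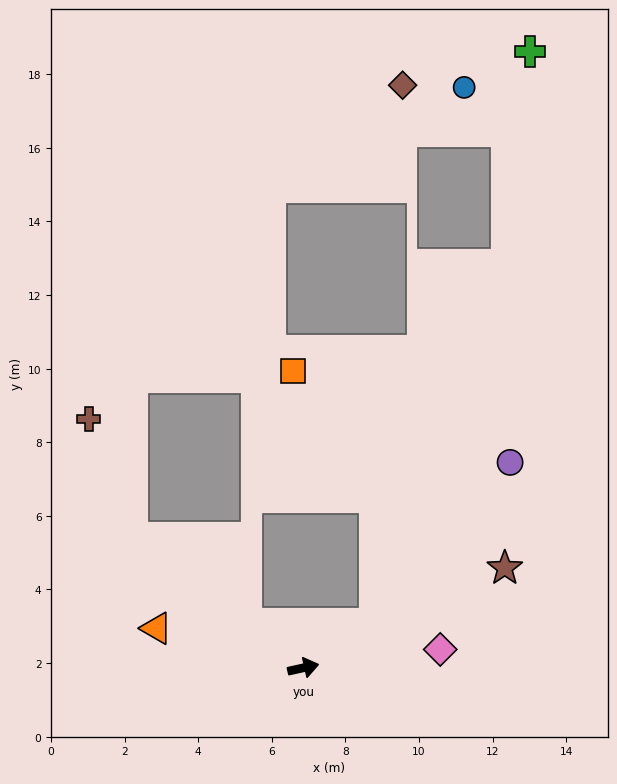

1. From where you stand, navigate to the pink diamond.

turn right 5°, forward 3.8 m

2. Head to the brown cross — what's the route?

blocked — turn left 130°, forward 5.8 m, then turn right 32°, forward 3.4 m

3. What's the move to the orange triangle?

turn left 152°, forward 4.1 m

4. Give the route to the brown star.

turn left 14°, forward 6.1 m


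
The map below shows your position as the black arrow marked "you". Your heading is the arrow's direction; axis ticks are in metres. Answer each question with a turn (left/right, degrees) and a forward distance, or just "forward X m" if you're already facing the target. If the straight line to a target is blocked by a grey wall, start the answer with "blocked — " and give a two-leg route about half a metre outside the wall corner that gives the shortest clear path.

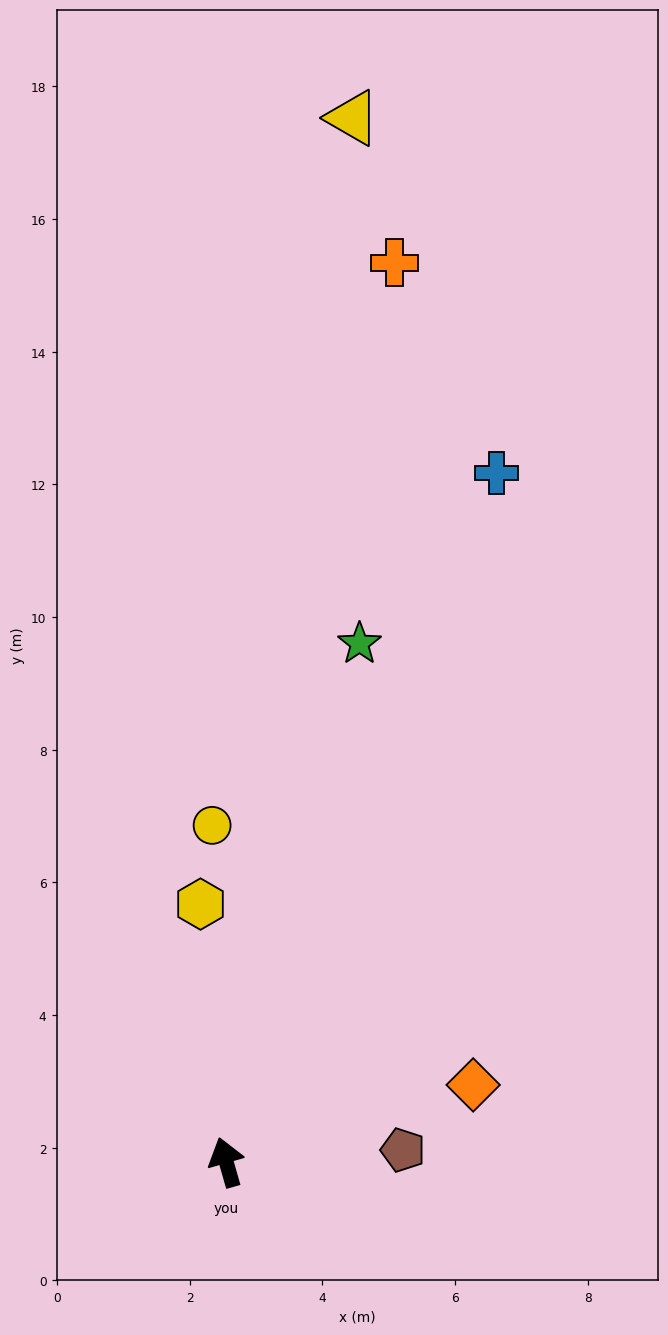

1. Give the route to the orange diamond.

turn right 89°, forward 3.9 m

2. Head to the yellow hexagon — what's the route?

turn right 10°, forward 3.9 m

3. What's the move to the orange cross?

turn right 27°, forward 13.8 m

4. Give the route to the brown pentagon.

turn right 102°, forward 2.7 m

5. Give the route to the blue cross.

turn right 37°, forward 11.2 m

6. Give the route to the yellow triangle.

turn right 23°, forward 15.9 m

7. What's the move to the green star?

turn right 30°, forward 8.1 m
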